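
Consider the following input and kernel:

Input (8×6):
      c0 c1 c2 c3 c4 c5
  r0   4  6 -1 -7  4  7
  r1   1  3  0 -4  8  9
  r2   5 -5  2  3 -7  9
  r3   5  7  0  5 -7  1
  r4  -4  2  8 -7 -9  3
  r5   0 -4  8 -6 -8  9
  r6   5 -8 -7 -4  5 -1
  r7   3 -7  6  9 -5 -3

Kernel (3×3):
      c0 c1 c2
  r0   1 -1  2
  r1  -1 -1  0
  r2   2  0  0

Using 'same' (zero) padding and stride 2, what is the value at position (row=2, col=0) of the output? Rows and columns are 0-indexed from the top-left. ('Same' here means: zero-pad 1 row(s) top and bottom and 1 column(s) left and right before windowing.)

The receptive field on the zero-padded input at this output position is [0 5 7 / 0 -4 2 / 0 0 -4]. Elementwise product with the kernel and sum: 0·1 + 5·-1 + 7·2 + 0·-1 + -4·-1 + 0·2.

13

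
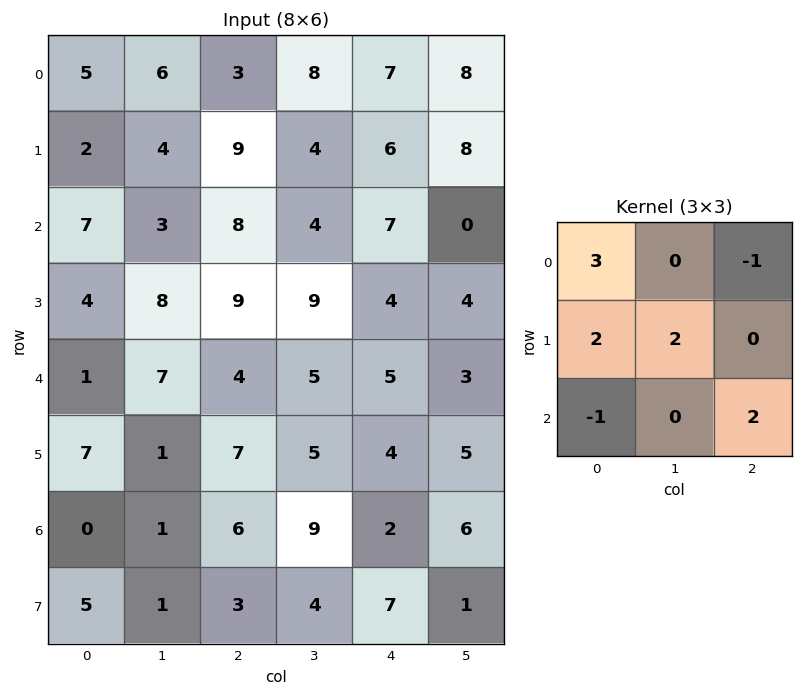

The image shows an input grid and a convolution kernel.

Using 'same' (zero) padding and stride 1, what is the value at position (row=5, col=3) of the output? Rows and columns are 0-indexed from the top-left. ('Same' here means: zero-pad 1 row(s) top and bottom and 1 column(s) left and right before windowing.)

The receptive field on the zero-padded input at this output position is [4 5 5 / 7 5 4 / 6 9 2]. Elementwise product with the kernel and sum: 4·3 + 5·-1 + 7·2 + 5·2 + 6·-1 + 2·2.

29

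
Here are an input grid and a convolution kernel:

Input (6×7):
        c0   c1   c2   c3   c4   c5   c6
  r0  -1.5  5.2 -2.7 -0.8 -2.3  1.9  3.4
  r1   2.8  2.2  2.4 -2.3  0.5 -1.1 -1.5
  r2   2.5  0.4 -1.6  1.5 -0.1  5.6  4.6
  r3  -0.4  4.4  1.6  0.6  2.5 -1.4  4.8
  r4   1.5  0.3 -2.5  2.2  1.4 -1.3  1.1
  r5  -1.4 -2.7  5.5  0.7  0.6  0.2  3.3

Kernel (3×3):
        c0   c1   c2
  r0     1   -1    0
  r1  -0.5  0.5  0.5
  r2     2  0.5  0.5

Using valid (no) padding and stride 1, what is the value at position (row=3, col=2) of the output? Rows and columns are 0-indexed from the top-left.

The receptive field on the input at this output position is [1.6 0.6 2.5 / -2.5 2.2 1.4 / 5.5 0.7 0.6]. Elementwise product with the kernel and sum: 1.6·1 + 0.6·-1 + -2.5·-0.5 + 2.2·0.5 + 1.4·0.5 + 5.5·2 + 0.7·0.5 + 0.6·0.5.

15.7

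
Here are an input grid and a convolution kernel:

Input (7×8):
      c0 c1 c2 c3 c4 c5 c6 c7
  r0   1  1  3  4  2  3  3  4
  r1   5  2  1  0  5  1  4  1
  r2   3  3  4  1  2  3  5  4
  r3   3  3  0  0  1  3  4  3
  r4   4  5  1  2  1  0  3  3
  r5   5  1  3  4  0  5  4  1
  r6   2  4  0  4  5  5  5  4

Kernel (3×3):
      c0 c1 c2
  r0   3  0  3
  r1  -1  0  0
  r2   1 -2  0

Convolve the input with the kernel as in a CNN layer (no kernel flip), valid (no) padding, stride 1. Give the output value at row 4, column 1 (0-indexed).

The receptive field on the input at this output position is [5 1 2 / 1 3 4 / 4 0 4]. Elementwise product with the kernel and sum: 5·3 + 2·3 + 1·-1 + 4·1 + 0·-2.

24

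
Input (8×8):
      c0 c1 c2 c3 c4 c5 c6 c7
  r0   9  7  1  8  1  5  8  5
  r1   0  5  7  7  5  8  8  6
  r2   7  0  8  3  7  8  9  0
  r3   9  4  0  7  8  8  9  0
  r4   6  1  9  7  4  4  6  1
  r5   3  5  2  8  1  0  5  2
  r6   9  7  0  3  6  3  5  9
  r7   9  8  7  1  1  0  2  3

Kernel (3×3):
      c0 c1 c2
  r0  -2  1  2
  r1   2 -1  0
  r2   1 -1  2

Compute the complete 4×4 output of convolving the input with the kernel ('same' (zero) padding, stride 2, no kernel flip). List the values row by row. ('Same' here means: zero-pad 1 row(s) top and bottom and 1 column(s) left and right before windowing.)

1 25 33 14
2 21 21 10
18 18 27 -6
11 25 -15 14

Output[0,0]: The receptive field on the zero-padded input at this output position is [0 0 0 / 0 9 7 / 0 0 5]. Elementwise product with the kernel and sum: 0·-2 + 0·1 + 0·2 + 0·2 + 9·-1 + 0·1 + 0·-1 + 5·2.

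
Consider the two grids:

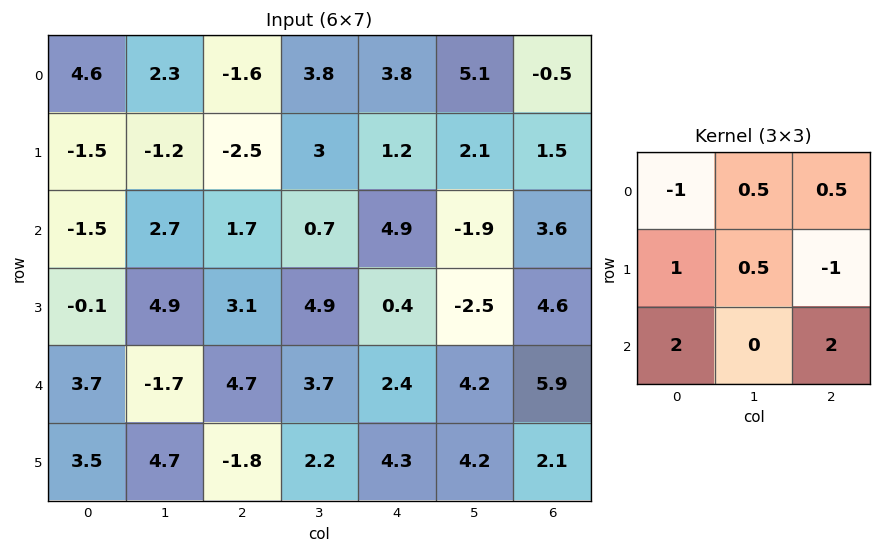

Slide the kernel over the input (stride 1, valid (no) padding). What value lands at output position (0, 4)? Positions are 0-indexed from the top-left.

The receptive field on the input at this output position is [3.8 5.1 -0.5 / 1.2 2.1 1.5 / 4.9 -1.9 3.6]. Elementwise product with the kernel and sum: 3.8·-1 + 5.1·0.5 + -0.5·0.5 + 1.2·1 + 2.1·0.5 + 1.5·-1 + 4.9·2 + 3.6·2.

16.25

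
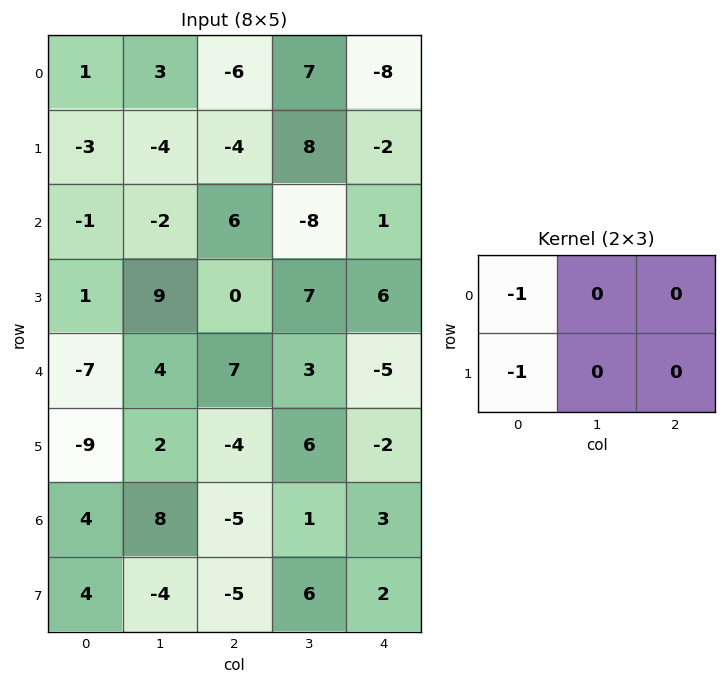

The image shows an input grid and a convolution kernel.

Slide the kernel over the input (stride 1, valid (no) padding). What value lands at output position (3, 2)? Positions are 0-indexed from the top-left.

The receptive field on the input at this output position is [0 7 6 / 7 3 -5]. Elementwise product with the kernel and sum: 0·-1 + 7·-1.

-7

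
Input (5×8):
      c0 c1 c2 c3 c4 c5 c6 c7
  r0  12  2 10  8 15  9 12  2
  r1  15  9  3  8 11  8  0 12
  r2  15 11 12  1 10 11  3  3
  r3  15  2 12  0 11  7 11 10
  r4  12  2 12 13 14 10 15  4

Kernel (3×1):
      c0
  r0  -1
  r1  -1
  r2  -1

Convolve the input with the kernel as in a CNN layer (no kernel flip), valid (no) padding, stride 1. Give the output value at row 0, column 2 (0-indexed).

-25

The receptive field on the input at this output position is [10 / 3 / 12]. Elementwise product with the kernel and sum: 10·-1 + 3·-1 + 12·-1.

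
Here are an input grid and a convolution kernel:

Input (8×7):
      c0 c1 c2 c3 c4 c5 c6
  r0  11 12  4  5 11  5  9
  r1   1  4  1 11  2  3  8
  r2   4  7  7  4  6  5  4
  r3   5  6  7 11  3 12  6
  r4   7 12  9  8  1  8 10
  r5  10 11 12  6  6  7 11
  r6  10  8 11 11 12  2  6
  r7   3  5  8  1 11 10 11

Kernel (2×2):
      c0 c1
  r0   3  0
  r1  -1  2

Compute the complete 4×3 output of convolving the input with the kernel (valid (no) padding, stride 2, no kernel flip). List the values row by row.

Output[0,0]: The receptive field on the input at this output position is [11 12 / 1 4]. Elementwise product with the kernel and sum: 11·3 + 1·-1 + 4·2.
Output[0,1]: The receptive field on the input at this output position is [4 5 / 1 11]. Elementwise product with the kernel and sum: 4·3 + 1·-1 + 11·2.

40 33 37
19 36 39
33 27 11
37 27 45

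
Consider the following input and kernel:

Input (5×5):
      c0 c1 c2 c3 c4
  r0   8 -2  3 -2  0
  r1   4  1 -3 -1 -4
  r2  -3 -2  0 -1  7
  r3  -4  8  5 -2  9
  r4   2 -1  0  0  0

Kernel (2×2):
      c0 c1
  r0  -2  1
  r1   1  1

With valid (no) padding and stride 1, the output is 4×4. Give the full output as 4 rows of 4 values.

Output[0,0]: The receptive field on the input at this output position is [8 -2 / 4 1]. Elementwise product with the kernel and sum: 8·-2 + -2·1 + 4·1 + 1·1.

-13 5 -12 -1
-12 -7 4 4
8 17 2 16
17 -12 -12 13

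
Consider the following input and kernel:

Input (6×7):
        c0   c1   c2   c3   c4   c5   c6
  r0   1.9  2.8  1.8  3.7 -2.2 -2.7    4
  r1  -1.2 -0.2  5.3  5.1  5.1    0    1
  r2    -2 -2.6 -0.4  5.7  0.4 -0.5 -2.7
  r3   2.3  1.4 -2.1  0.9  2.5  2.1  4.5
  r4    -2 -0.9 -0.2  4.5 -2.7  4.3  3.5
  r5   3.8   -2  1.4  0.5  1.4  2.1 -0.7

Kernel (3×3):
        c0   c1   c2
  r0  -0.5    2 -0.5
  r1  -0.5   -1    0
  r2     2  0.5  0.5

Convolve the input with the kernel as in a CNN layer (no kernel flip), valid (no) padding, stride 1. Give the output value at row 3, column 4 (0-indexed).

1.25

The receptive field on the input at this output position is [2.5 2.1 4.5 / -2.7 4.3 3.5 / 1.4 2.1 -0.7]. Elementwise product with the kernel and sum: 2.5·-0.5 + 2.1·2 + 4.5·-0.5 + -2.7·-0.5 + 4.3·-1 + 1.4·2 + 2.1·0.5 + -0.7·0.5.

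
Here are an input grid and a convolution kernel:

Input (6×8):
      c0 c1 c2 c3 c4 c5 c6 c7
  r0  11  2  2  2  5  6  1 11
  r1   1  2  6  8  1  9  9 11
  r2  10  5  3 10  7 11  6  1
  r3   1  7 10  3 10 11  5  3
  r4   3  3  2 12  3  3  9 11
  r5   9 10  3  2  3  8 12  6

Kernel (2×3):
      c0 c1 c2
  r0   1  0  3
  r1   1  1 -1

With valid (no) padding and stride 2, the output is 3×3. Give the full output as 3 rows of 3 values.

14 30 9
17 27 41
25 13 29

Output[0,0]: The receptive field on the input at this output position is [11 2 2 / 1 2 6]. Elementwise product with the kernel and sum: 11·1 + 2·3 + 1·1 + 2·1 + 6·-1.
Output[0,1]: The receptive field on the input at this output position is [2 2 5 / 6 8 1]. Elementwise product with the kernel and sum: 2·1 + 5·3 + 6·1 + 8·1 + 1·-1.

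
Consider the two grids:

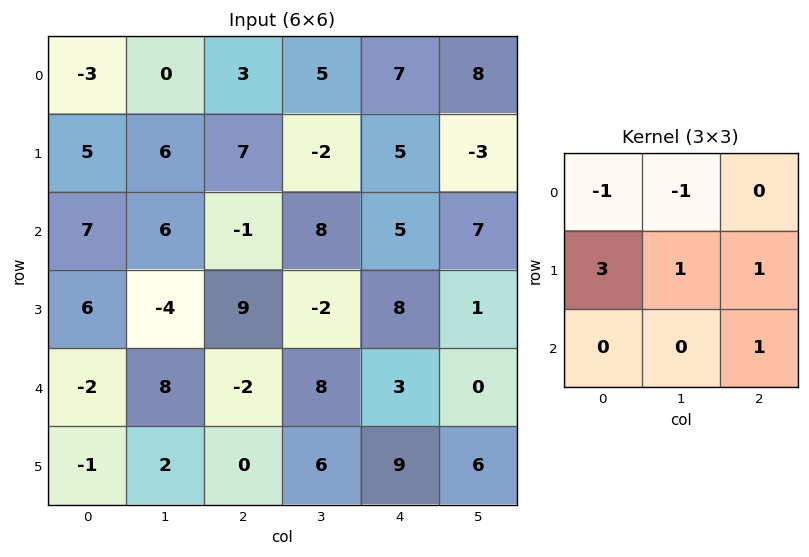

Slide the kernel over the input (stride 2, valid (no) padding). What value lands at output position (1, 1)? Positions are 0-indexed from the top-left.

29

The receptive field on the input at this output position is [-1 8 5 / 9 -2 8 / -2 8 3]. Elementwise product with the kernel and sum: -1·-1 + 8·-1 + 9·3 + -2·1 + 8·1 + 3·1.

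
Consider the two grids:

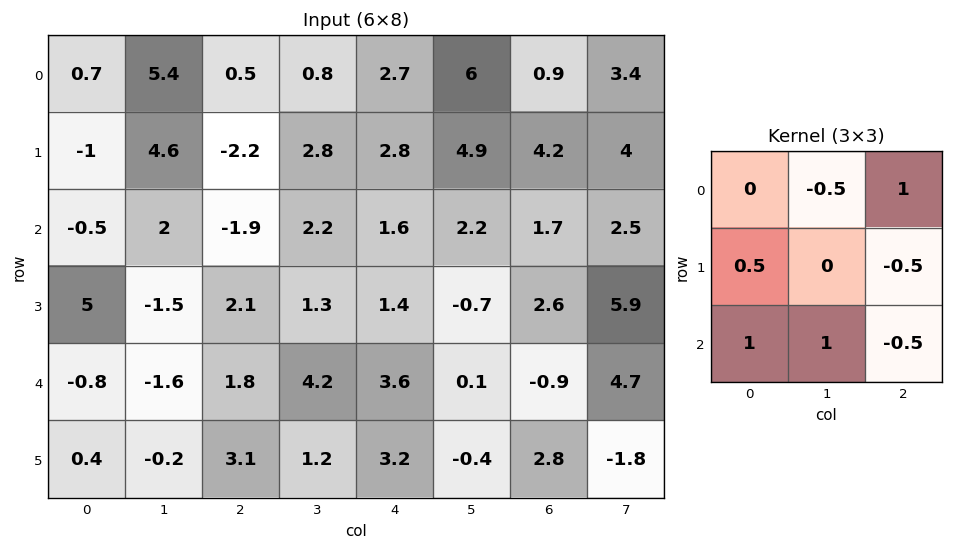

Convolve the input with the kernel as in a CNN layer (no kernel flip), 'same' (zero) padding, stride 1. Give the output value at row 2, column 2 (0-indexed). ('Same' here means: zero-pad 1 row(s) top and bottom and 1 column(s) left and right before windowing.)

3.75

The receptive field on the zero-padded input at this output position is [4.6 -2.2 2.8 / 2 -1.9 2.2 / -1.5 2.1 1.3]. Elementwise product with the kernel and sum: -2.2·-0.5 + 2.8·1 + 2·0.5 + 2.2·-0.5 + -1.5·1 + 2.1·1 + 1.3·-0.5.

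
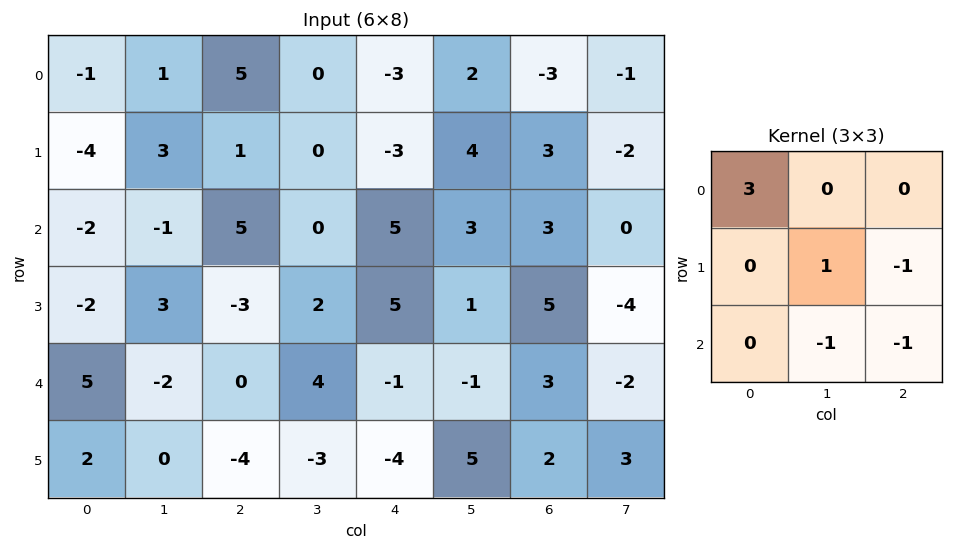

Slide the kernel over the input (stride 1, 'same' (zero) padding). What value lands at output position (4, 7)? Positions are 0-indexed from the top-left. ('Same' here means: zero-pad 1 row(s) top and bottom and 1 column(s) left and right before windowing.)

The receptive field on the zero-padded input at this output position is [5 -4 0 / 3 -2 0 / 2 3 0]. Elementwise product with the kernel and sum: 5·3 + -2·1 + 0·-1 + 3·-1 + 0·-1.

10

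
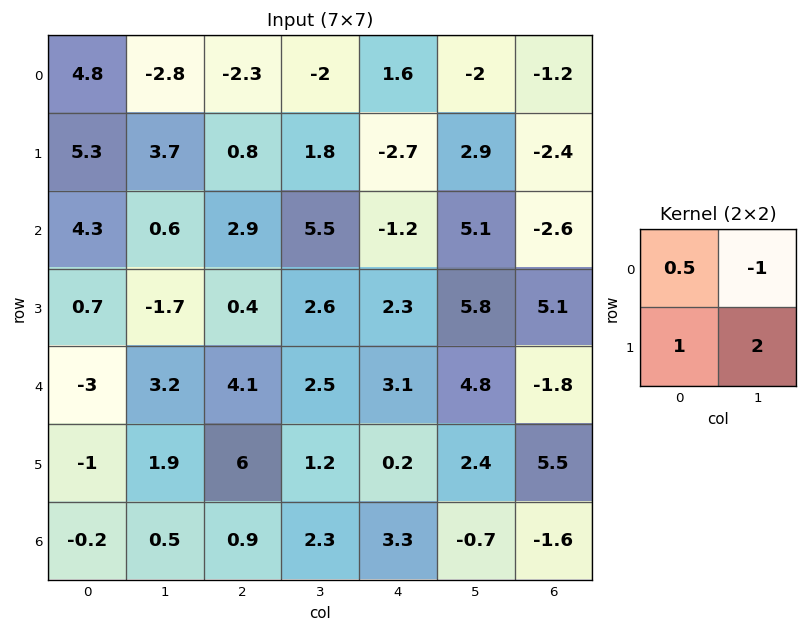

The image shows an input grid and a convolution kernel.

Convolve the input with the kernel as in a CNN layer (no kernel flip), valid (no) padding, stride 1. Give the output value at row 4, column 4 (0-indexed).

The receptive field on the input at this output position is [3.1 4.8 / 0.2 2.4]. Elementwise product with the kernel and sum: 3.1·0.5 + 4.8·-1 + 0.2·1 + 2.4·2.

1.75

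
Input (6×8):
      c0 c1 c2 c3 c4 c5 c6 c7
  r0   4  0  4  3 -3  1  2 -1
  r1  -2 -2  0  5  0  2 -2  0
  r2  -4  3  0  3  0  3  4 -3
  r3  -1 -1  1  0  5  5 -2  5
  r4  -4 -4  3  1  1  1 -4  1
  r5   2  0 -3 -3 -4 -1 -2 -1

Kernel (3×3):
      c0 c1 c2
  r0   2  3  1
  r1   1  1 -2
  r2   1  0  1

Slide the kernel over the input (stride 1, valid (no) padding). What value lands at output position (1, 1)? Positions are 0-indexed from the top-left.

-3

The receptive field on the input at this output position is [-2 0 5 / 3 0 3 / -1 1 0]. Elementwise product with the kernel and sum: -2·2 + 0·3 + 5·1 + 3·1 + 0·1 + 3·-2 + -1·1 + 0·1.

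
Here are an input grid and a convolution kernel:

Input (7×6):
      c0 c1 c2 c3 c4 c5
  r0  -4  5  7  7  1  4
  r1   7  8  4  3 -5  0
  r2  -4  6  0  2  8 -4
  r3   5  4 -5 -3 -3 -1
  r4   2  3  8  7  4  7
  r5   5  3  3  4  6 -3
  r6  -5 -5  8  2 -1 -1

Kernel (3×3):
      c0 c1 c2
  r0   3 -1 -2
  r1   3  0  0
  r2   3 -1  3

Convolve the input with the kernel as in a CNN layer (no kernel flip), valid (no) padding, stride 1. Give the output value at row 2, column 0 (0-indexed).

The receptive field on the input at this output position is [-4 6 0 / 5 4 -5 / 2 3 8]. Elementwise product with the kernel and sum: -4·3 + 6·-1 + 0·-2 + 5·3 + 2·3 + 3·-1 + 8·3.

24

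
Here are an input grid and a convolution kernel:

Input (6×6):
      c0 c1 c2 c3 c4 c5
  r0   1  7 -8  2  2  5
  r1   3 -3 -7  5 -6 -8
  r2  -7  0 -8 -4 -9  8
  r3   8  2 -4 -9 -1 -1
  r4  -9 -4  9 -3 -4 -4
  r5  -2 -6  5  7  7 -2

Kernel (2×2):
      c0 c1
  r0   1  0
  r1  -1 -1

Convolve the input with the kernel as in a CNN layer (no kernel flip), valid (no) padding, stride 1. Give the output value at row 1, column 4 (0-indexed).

-5

The receptive field on the input at this output position is [-6 -8 / -9 8]. Elementwise product with the kernel and sum: -6·1 + -9·-1 + 8·-1.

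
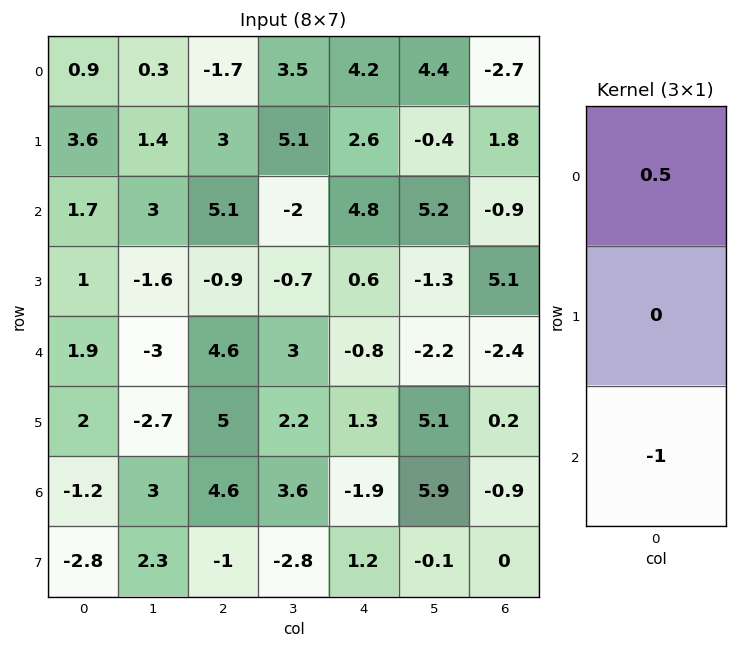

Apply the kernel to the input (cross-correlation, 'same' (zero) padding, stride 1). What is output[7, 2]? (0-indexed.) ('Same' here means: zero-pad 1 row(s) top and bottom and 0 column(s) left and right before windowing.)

The receptive field on the zero-padded input at this output position is [4.6 / -1 / 0]. Elementwise product with the kernel and sum: 4.6·0.5 + 0·-1.

2.3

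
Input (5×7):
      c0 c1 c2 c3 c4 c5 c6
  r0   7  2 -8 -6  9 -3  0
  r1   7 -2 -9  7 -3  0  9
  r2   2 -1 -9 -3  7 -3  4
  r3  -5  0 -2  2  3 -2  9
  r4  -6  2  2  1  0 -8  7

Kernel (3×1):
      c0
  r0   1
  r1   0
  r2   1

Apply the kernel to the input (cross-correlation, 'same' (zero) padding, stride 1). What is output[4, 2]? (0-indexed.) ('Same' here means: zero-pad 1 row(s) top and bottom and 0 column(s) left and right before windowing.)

The receptive field on the zero-padded input at this output position is [-2 / 2 / 0]. Elementwise product with the kernel and sum: -2·1 + 0·1.

-2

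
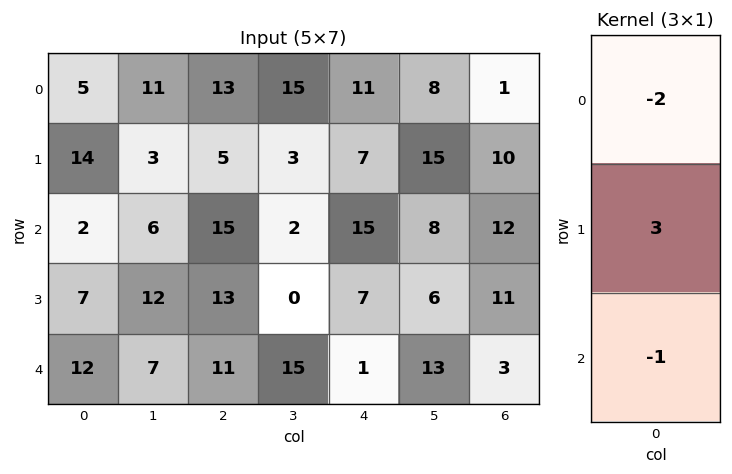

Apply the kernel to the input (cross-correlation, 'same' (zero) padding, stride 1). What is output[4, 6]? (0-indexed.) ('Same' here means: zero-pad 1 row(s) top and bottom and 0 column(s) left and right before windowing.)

-13

The receptive field on the zero-padded input at this output position is [11 / 3 / 0]. Elementwise product with the kernel and sum: 11·-2 + 3·3 + 0·-1.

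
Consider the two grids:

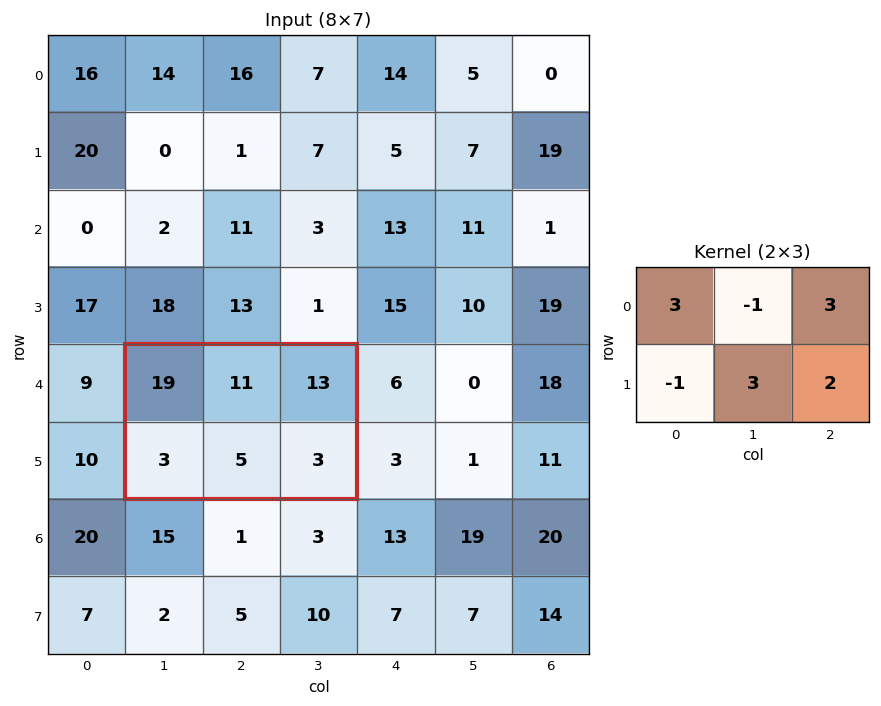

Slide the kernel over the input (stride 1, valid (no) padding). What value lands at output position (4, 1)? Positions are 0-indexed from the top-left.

103

The receptive field on the input at this output position is [19 11 13 / 3 5 3]. Elementwise product with the kernel and sum: 19·3 + 11·-1 + 13·3 + 3·-1 + 5·3 + 3·2.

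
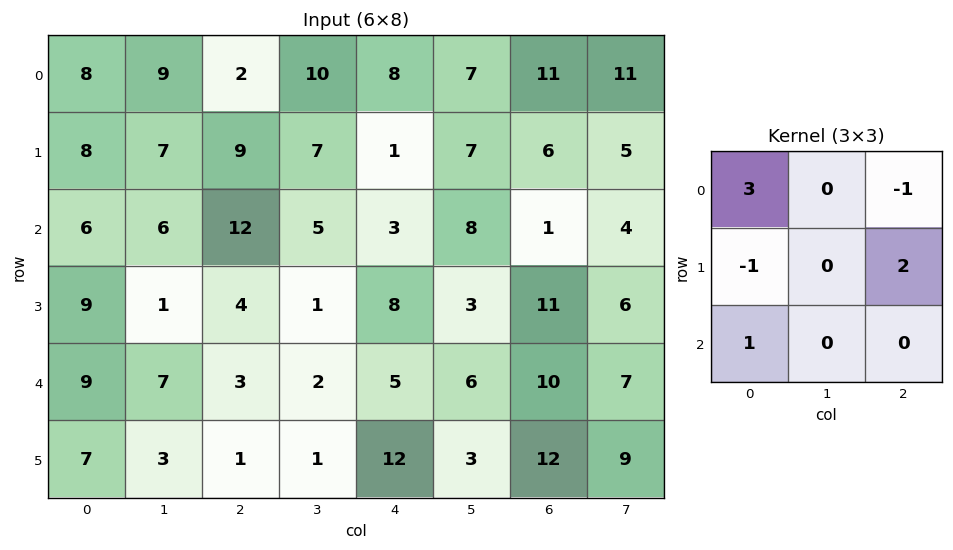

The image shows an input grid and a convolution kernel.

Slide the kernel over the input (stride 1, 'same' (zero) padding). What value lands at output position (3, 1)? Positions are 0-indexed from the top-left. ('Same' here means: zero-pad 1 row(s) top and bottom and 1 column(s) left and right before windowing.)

The receptive field on the zero-padded input at this output position is [6 6 12 / 9 1 4 / 9 7 3]. Elementwise product with the kernel and sum: 6·3 + 12·-1 + 9·-1 + 4·2 + 9·1.

14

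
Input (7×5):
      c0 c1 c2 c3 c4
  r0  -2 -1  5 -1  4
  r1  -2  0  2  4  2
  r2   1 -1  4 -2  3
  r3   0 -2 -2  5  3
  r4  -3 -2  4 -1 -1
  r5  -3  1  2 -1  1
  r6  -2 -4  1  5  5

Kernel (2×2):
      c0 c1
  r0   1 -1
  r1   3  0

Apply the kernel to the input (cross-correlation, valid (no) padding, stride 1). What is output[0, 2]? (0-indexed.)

12

The receptive field on the input at this output position is [5 -1 / 2 4]. Elementwise product with the kernel and sum: 5·1 + -1·-1 + 2·3.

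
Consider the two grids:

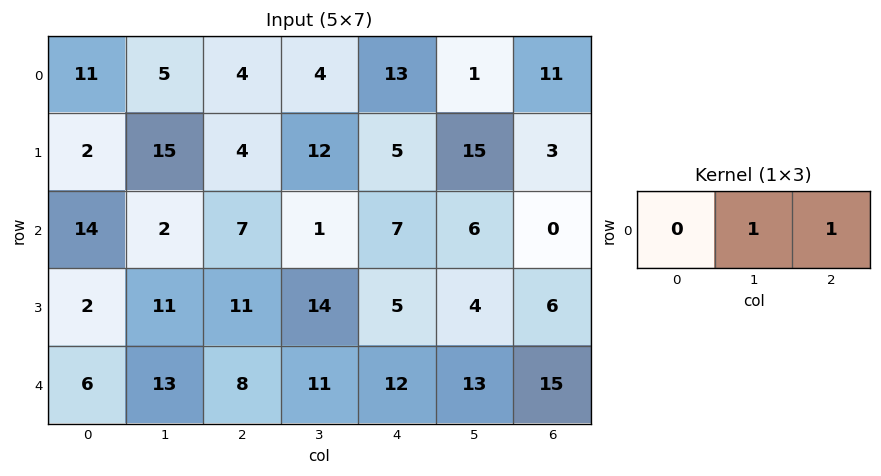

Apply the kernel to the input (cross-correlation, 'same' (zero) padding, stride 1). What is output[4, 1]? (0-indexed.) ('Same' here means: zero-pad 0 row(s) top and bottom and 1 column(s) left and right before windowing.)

21

The receptive field on the zero-padded input at this output position is [6 13 8]. Elementwise product with the kernel and sum: 13·1 + 8·1.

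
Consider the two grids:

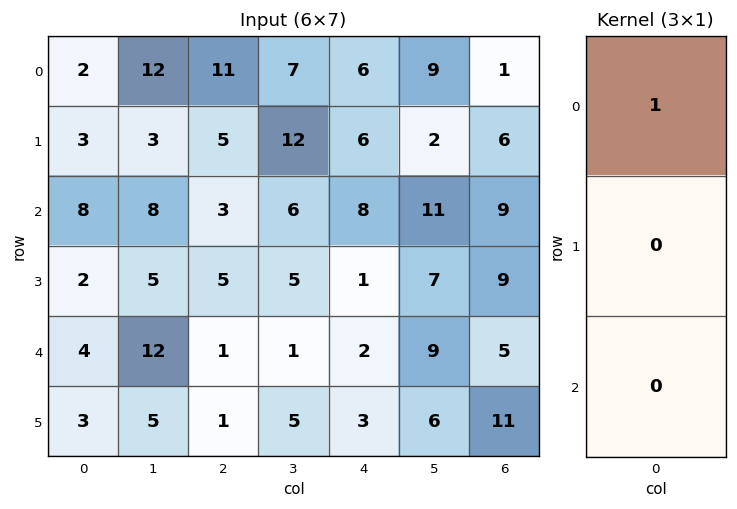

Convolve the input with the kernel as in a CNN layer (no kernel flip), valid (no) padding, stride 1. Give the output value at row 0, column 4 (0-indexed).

6

The receptive field on the input at this output position is [6 / 6 / 8]. Elementwise product with the kernel and sum: 6·1.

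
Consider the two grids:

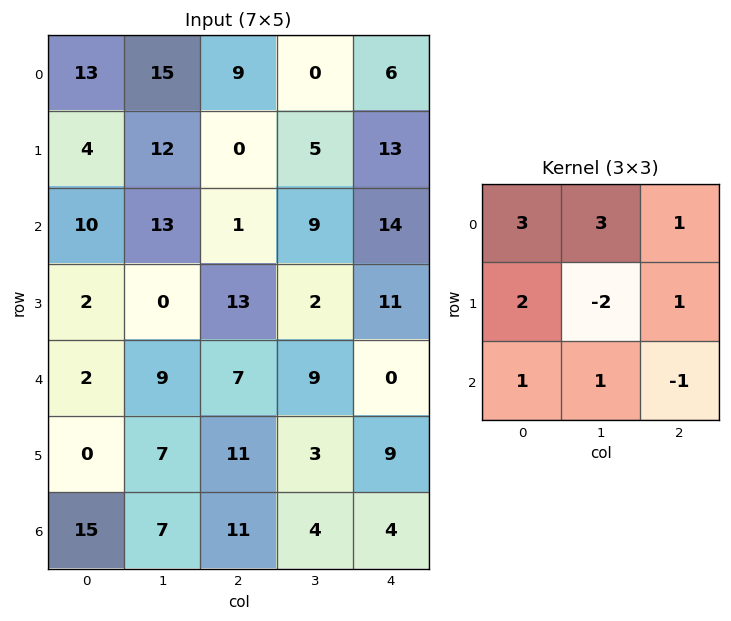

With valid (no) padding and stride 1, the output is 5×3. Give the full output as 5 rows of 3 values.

Output[0,0]: The receptive field on the input at this output position is [13 15 9 / 4 12 0 / 10 13 1]. Elementwise product with the kernel and sum: 13·3 + 15·3 + 9·1 + 4·2 + 12·-2 + 0·1 + 10·1 + 13·1 + 1·-1.

99 106 32
32 85 30
91 34 93
8 69 57
48 66 84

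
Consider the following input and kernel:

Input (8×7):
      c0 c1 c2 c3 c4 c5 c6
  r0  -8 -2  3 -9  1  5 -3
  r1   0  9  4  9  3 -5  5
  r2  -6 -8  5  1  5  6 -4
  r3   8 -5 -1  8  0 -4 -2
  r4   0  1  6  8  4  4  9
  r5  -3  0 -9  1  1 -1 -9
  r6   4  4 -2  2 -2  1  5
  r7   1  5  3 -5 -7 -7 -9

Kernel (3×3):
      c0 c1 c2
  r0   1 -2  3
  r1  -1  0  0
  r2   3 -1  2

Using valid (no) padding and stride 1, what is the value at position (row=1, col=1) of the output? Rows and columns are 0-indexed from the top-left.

The receptive field on the input at this output position is [9 4 9 / -8 5 1 / -5 -1 8]. Elementwise product with the kernel and sum: 9·1 + 4·-2 + 9·3 + -8·-1 + -5·3 + -1·-1 + 8·2.

38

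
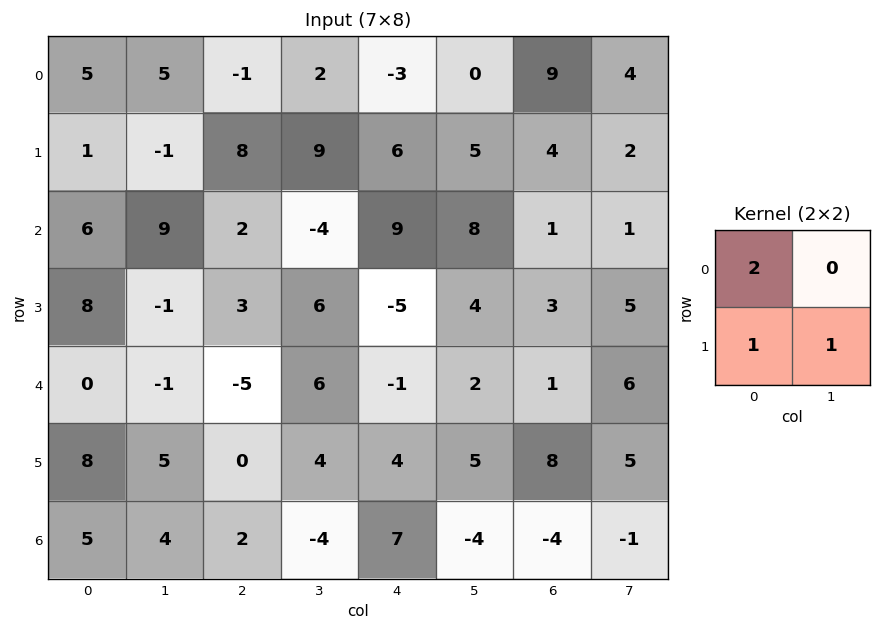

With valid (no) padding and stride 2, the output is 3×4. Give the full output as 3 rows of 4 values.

Output[0,0]: The receptive field on the input at this output position is [5 5 / 1 -1]. Elementwise product with the kernel and sum: 5·2 + 1·1 + -1·1.

10 15 5 24
19 13 17 10
13 -6 7 15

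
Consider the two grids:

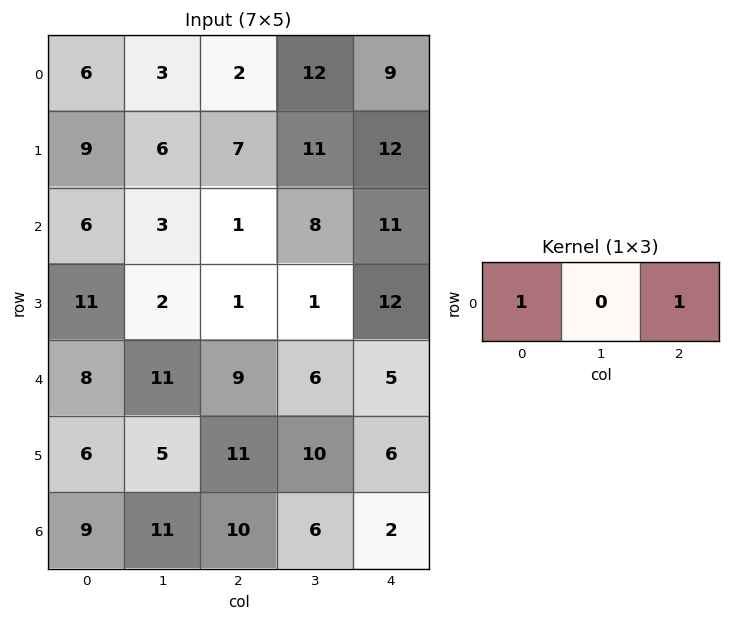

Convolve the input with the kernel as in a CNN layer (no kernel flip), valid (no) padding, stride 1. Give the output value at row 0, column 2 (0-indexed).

The receptive field on the input at this output position is [2 12 9]. Elementwise product with the kernel and sum: 2·1 + 9·1.

11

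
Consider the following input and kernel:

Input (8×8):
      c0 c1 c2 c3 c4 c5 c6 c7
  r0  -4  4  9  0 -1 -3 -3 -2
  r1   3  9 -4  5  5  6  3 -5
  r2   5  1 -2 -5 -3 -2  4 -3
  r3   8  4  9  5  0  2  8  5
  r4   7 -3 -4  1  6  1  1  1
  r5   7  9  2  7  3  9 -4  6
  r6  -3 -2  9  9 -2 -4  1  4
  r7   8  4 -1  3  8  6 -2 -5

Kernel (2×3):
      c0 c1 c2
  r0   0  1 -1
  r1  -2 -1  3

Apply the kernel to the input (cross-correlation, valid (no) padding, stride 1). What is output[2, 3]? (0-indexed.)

-5

The receptive field on the input at this output position is [-5 -3 -2 / 5 0 2]. Elementwise product with the kernel and sum: -3·1 + -2·-1 + 5·-2 + 0·-1 + 2·3.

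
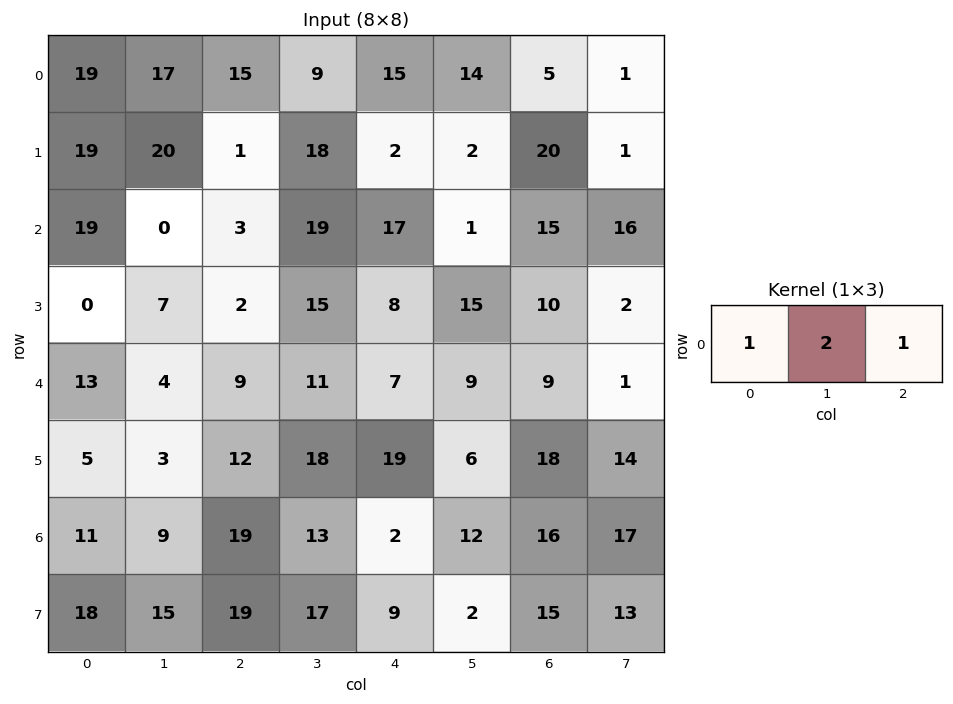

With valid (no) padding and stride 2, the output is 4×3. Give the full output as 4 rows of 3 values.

Output[0,0]: The receptive field on the input at this output position is [19 17 15]. Elementwise product with the kernel and sum: 19·1 + 17·2 + 15·1.
Output[0,1]: The receptive field on the input at this output position is [15 9 15]. Elementwise product with the kernel and sum: 15·1 + 9·2 + 15·1.

68 48 48
22 58 34
30 38 34
48 47 42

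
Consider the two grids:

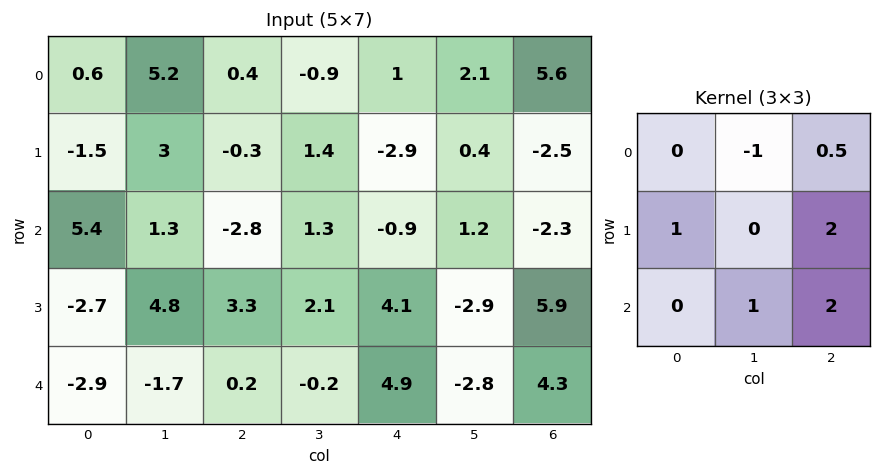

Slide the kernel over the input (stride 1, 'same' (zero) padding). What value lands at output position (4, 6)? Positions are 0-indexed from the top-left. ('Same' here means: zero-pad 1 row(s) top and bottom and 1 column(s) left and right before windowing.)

The receptive field on the zero-padded input at this output position is [-2.9 5.9 0 / -2.8 4.3 0 / 0 0 0]. Elementwise product with the kernel and sum: 5.9·-1 + 0·0.5 + -2.8·1 + 0·2 + 0·1 + 0·2.

-8.7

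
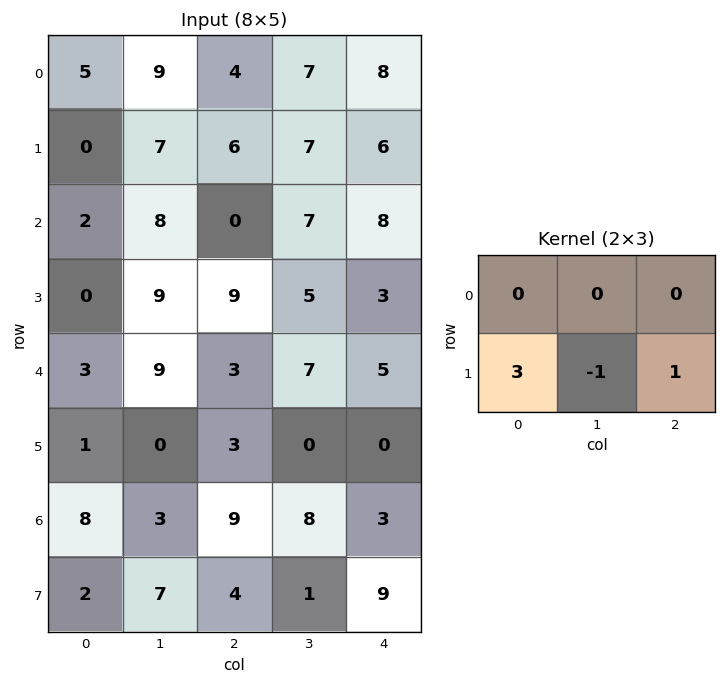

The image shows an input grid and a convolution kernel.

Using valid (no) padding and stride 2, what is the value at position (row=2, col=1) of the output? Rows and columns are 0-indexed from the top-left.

The receptive field on the input at this output position is [3 7 5 / 3 0 0]. Elementwise product with the kernel and sum: 3·3 + 0·-1 + 0·1.

9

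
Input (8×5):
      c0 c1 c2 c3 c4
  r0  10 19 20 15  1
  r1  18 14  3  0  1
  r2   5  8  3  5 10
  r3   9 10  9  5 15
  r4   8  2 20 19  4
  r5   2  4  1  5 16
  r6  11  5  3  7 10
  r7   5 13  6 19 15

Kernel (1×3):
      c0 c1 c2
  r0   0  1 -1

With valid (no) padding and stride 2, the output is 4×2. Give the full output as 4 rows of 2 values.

Output[0,0]: The receptive field on the input at this output position is [10 19 20]. Elementwise product with the kernel and sum: 19·1 + 20·-1.

-1 14
5 -5
-18 15
2 -3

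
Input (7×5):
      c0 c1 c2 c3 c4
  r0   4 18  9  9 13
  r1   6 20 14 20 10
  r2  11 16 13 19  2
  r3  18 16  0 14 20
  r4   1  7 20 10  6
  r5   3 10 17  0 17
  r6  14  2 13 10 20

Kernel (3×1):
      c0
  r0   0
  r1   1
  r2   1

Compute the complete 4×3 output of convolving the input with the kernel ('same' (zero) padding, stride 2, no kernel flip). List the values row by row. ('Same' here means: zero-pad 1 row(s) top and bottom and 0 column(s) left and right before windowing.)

10 23 23
29 13 22
4 37 23
14 13 20

Output[0,0]: The receptive field on the zero-padded input at this output position is [0 / 4 / 6]. Elementwise product with the kernel and sum: 4·1 + 6·1.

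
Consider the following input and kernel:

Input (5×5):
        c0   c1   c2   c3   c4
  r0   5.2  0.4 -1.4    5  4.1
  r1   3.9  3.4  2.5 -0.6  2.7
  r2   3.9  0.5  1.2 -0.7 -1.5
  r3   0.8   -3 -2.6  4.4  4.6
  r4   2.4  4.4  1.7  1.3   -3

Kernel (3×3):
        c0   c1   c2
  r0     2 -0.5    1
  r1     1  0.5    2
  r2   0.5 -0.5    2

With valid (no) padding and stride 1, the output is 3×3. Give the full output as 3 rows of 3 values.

23.5 8.2 4.35
11.85 13.25 11.55
5.25 8.15 4.25

Output[0,0]: The receptive field on the input at this output position is [5.2 0.4 -1.4 / 3.9 3.4 2.5 / 3.9 0.5 1.2]. Elementwise product with the kernel and sum: 5.2·2 + 0.4·-0.5 + -1.4·1 + 3.9·1 + 3.4·0.5 + 2.5·2 + 3.9·0.5 + 0.5·-0.5 + 1.2·2.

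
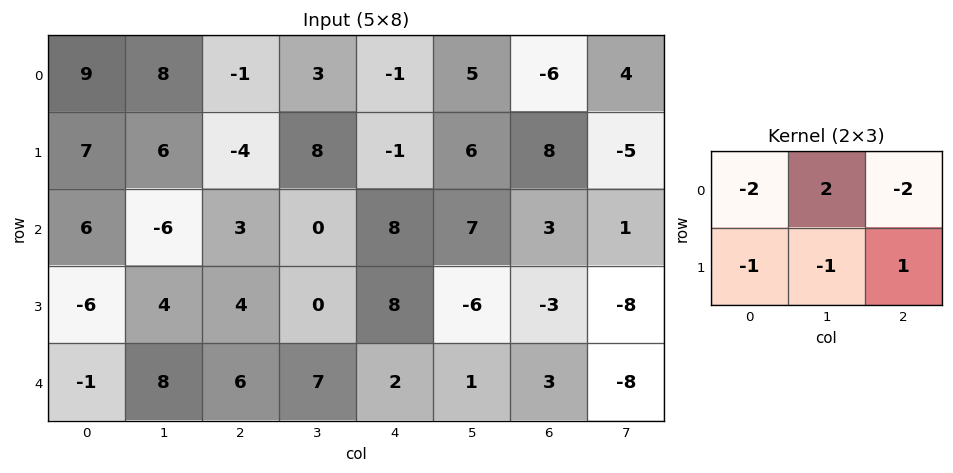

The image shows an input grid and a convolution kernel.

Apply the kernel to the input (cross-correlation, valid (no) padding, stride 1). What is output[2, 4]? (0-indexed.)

The receptive field on the input at this output position is [8 7 3 / 8 -6 -3]. Elementwise product with the kernel and sum: 8·-2 + 7·2 + 3·-2 + 8·-1 + -6·-1 + -3·1.

-13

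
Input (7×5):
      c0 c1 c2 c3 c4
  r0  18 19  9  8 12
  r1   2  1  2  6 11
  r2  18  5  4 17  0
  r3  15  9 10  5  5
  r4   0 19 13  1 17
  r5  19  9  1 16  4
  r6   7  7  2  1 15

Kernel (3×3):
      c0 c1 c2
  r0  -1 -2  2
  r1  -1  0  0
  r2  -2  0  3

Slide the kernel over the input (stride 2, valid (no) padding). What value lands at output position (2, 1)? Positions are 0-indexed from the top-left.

The receptive field on the input at this output position is [13 1 17 / 1 16 4 / 2 1 15]. Elementwise product with the kernel and sum: 13·-1 + 1·-2 + 17·2 + 1·-1 + 2·-2 + 15·3.

59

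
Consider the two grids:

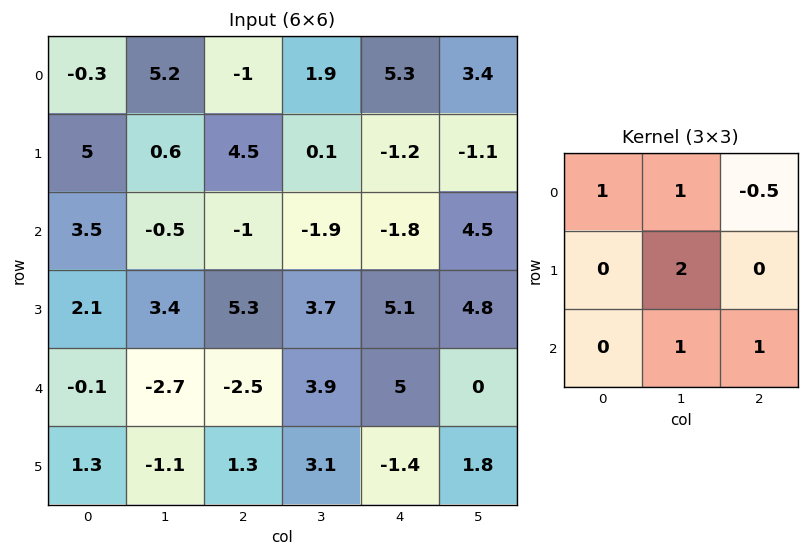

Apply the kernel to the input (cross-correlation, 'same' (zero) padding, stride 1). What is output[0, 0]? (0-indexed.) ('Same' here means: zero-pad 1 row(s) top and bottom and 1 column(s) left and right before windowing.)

The receptive field on the zero-padded input at this output position is [0 0 0 / 0 -0.3 5.2 / 0 5 0.6]. Elementwise product with the kernel and sum: 0·1 + 0·1 + 0·-0.5 + -0.3·2 + 5·1 + 0.6·1.

5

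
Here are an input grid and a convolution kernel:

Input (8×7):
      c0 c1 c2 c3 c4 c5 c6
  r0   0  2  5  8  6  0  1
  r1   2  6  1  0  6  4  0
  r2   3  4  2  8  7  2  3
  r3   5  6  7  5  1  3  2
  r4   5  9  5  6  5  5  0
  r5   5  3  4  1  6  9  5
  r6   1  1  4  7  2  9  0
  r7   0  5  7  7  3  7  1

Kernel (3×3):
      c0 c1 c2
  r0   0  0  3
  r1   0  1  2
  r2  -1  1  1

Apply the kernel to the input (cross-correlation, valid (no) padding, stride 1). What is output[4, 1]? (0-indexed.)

34

The receptive field on the input at this output position is [9 5 6 / 3 4 1 / 1 4 7]. Elementwise product with the kernel and sum: 6·3 + 4·1 + 1·2 + 1·-1 + 4·1 + 7·1.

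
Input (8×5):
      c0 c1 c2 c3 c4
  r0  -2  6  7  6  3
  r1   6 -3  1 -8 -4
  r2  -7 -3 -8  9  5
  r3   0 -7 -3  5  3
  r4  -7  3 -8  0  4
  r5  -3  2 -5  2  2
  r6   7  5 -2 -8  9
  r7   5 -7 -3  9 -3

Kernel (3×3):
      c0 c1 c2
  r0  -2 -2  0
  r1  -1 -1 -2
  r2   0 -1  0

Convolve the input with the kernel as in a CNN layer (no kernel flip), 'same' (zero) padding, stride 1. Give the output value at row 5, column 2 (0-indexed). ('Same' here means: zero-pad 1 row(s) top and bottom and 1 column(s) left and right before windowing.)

11

The receptive field on the zero-padded input at this output position is [3 -8 0 / 2 -5 2 / 5 -2 -8]. Elementwise product with the kernel and sum: 3·-2 + -8·-2 + 2·-1 + -5·-1 + 2·-2 + -2·-1.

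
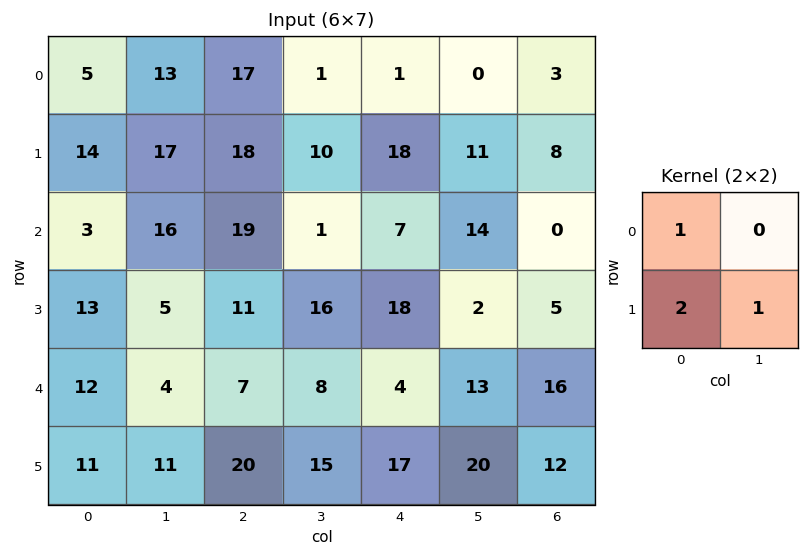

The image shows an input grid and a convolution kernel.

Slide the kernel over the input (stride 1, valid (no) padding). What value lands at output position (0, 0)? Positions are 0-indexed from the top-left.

50

The receptive field on the input at this output position is [5 13 / 14 17]. Elementwise product with the kernel and sum: 5·1 + 14·2 + 17·1.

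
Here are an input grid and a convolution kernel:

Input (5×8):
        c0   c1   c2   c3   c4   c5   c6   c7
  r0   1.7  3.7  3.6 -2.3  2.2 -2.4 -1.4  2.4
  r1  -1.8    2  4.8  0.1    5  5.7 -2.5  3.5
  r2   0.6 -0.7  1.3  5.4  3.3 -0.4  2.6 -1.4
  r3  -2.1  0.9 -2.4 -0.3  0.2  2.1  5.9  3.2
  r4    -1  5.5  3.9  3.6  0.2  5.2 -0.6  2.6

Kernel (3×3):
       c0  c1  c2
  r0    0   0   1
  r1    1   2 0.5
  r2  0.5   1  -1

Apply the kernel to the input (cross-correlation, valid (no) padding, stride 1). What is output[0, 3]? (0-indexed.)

16.95

The receptive field on the input at this output position is [-2.3 2.2 -2.4 / 0.1 5 5.7 / 5.4 3.3 -0.4]. Elementwise product with the kernel and sum: -2.4·1 + 0.1·1 + 5·2 + 5.7·0.5 + 5.4·0.5 + 3.3·1 + -0.4·-1.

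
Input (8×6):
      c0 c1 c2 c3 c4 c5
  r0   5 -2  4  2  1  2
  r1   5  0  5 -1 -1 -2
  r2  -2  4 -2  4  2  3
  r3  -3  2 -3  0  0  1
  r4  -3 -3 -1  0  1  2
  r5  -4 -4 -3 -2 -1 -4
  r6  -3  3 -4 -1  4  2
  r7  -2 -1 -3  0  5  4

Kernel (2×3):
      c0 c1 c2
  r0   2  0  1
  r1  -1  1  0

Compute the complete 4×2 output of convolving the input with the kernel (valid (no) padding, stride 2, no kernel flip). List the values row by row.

Output[0,0]: The receptive field on the input at this output position is [5 -2 4 / 5 0 5]. Elementwise product with the kernel and sum: 5·2 + 4·1 + 5·-1 + 0·1.
Output[0,1]: The receptive field on the input at this output position is [4 2 1 / 5 -1 -1]. Elementwise product with the kernel and sum: 4·2 + 1·1 + 5·-1 + -1·1.

9 3
-1 1
-7 0
-9 -1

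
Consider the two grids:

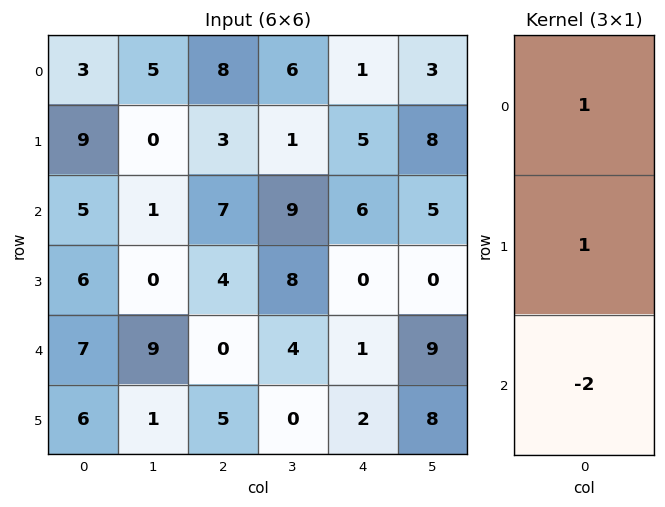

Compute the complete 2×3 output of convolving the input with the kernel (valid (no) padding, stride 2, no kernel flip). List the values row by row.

Output[0,0]: The receptive field on the input at this output position is [3 / 9 / 5]. Elementwise product with the kernel and sum: 3·1 + 9·1 + 5·-2.
Output[0,1]: The receptive field on the input at this output position is [8 / 3 / 7]. Elementwise product with the kernel and sum: 8·1 + 3·1 + 7·-2.

2 -3 -6
-3 11 4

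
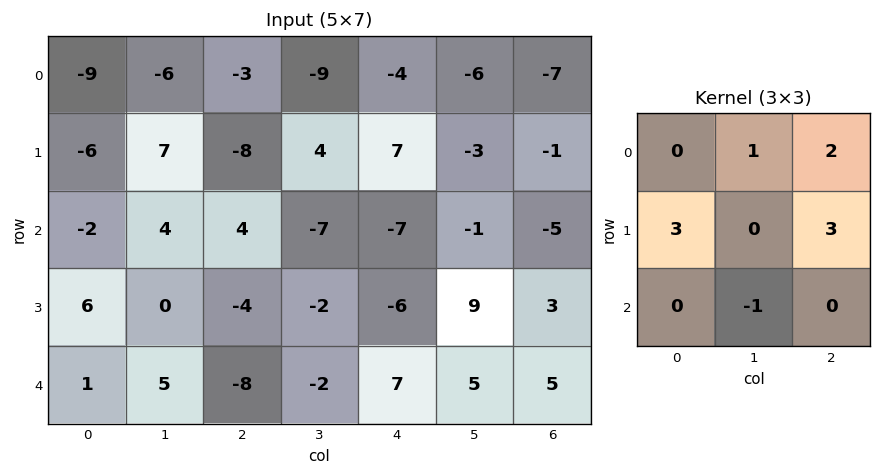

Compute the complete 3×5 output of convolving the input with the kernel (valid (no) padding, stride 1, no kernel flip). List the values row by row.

-58 8 -13 -6 -1
-3 -5 11 -17 -50
13 -8 -49 5 -25

Output[0,0]: The receptive field on the input at this output position is [-9 -6 -3 / -6 7 -8 / -2 4 4]. Elementwise product with the kernel and sum: -6·1 + -3·2 + -6·3 + -8·3 + 4·-1.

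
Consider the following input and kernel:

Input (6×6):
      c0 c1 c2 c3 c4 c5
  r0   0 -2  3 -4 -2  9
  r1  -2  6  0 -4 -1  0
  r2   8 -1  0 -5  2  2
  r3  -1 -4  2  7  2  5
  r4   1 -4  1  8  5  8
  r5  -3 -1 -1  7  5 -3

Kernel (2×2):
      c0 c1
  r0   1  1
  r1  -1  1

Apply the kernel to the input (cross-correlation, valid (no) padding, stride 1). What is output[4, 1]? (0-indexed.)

The receptive field on the input at this output position is [-4 1 / -1 -1]. Elementwise product with the kernel and sum: -4·1 + 1·1 + -1·-1 + -1·1.

-3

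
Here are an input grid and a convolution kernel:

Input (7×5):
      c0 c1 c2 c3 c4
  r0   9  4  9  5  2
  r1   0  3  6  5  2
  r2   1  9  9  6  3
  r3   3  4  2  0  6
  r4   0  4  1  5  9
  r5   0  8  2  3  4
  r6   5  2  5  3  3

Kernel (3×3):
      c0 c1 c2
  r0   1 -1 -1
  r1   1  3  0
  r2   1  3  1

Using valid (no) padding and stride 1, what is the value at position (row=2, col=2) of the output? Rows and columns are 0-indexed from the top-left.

The receptive field on the input at this output position is [9 6 3 / 2 0 6 / 1 5 9]. Elementwise product with the kernel and sum: 9·1 + 6·-1 + 3·-1 + 2·1 + 0·3 + 1·1 + 5·3 + 9·1.

27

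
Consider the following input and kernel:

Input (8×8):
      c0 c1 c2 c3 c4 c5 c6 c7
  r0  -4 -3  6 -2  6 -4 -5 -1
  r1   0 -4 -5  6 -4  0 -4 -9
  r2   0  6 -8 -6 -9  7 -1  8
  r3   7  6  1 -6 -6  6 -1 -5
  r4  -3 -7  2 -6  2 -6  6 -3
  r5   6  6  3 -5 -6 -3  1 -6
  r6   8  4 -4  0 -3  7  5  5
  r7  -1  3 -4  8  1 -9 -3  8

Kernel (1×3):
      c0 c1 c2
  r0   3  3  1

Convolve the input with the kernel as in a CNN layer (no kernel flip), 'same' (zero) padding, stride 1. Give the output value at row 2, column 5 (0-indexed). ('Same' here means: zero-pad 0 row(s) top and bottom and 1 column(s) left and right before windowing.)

The receptive field on the zero-padded input at this output position is [-9 7 -1]. Elementwise product with the kernel and sum: -9·3 + 7·3 + -1·1.

-7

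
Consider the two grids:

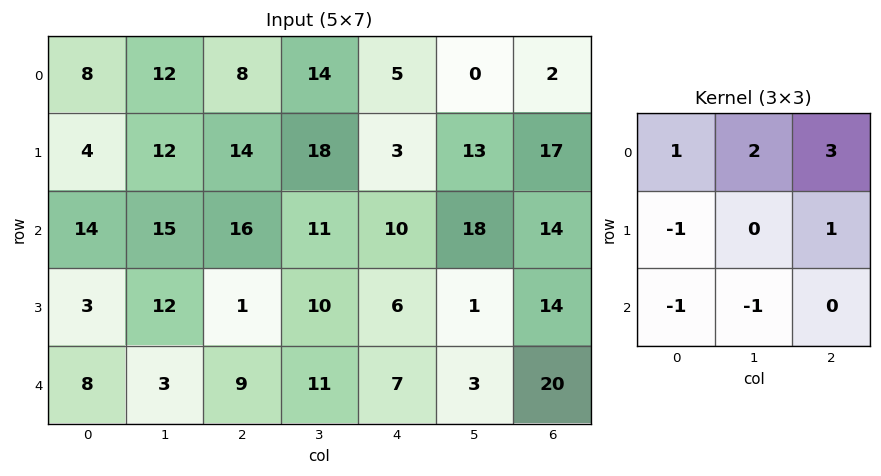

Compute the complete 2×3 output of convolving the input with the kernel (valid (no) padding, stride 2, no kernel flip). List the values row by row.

37 13 -3
79 53 86

Output[0,0]: The receptive field on the input at this output position is [8 12 8 / 4 12 14 / 14 15 16]. Elementwise product with the kernel and sum: 8·1 + 12·2 + 8·3 + 4·-1 + 14·1 + 14·-1 + 15·-1.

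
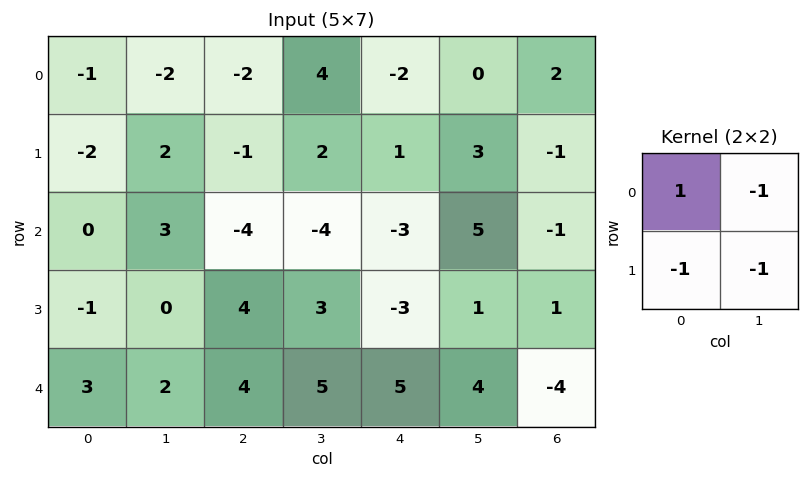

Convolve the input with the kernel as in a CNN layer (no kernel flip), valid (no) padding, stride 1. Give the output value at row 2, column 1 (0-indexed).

3

The receptive field on the input at this output position is [3 -4 / 0 4]. Elementwise product with the kernel and sum: 3·1 + -4·-1 + 0·-1 + 4·-1.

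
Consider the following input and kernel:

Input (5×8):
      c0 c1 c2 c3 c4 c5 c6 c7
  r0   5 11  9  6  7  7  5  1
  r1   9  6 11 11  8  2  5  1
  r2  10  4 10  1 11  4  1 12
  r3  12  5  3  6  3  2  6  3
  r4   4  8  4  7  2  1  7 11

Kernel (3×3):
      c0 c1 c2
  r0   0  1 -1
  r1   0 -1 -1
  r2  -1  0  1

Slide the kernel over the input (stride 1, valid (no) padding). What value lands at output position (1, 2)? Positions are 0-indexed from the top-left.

The receptive field on the input at this output position is [11 11 8 / 10 1 11 / 3 6 3]. Elementwise product with the kernel and sum: 11·1 + 8·-1 + 1·-1 + 11·-1 + 3·-1 + 3·1.

-9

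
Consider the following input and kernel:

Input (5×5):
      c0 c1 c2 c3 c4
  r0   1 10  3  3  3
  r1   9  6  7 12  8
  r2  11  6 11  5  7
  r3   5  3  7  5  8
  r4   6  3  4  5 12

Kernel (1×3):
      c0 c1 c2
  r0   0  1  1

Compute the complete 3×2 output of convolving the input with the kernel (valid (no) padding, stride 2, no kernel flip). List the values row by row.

13 6
17 12
7 17

Output[0,0]: The receptive field on the input at this output position is [1 10 3]. Elementwise product with the kernel and sum: 10·1 + 3·1.
Output[0,1]: The receptive field on the input at this output position is [3 3 3]. Elementwise product with the kernel and sum: 3·1 + 3·1.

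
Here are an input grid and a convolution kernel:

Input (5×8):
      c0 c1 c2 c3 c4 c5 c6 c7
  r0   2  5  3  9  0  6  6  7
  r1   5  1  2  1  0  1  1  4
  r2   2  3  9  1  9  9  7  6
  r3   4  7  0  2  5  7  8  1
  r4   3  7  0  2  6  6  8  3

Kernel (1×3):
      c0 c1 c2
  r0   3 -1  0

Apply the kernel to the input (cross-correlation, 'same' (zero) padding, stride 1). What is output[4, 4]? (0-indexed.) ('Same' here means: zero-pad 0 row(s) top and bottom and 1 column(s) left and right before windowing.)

The receptive field on the zero-padded input at this output position is [2 6 6]. Elementwise product with the kernel and sum: 2·3 + 6·-1.

0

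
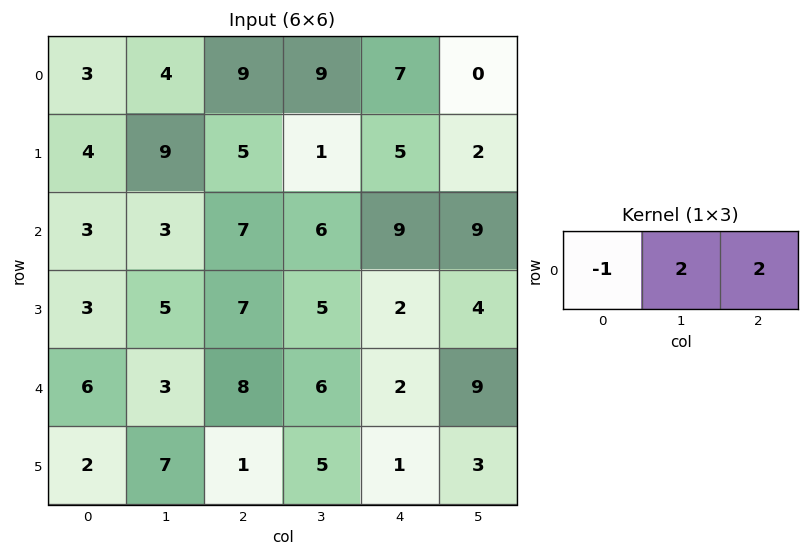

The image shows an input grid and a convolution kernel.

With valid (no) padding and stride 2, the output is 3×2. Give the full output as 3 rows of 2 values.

Output[0,0]: The receptive field on the input at this output position is [3 4 9]. Elementwise product with the kernel and sum: 3·-1 + 4·2 + 9·2.
Output[0,1]: The receptive field on the input at this output position is [9 9 7]. Elementwise product with the kernel and sum: 9·-1 + 9·2 + 7·2.

23 23
17 23
16 8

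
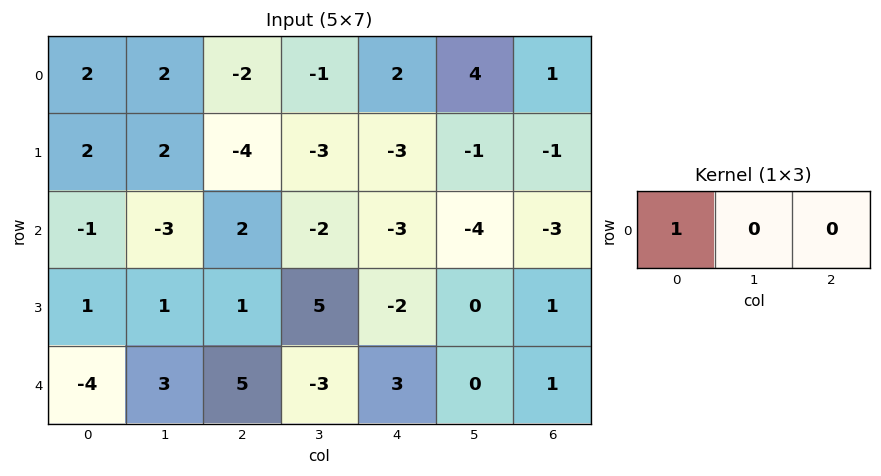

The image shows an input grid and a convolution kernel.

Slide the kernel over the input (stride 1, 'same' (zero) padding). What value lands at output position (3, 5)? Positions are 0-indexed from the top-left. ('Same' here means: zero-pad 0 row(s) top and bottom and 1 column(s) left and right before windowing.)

The receptive field on the zero-padded input at this output position is [-2 0 1]. Elementwise product with the kernel and sum: -2·1.

-2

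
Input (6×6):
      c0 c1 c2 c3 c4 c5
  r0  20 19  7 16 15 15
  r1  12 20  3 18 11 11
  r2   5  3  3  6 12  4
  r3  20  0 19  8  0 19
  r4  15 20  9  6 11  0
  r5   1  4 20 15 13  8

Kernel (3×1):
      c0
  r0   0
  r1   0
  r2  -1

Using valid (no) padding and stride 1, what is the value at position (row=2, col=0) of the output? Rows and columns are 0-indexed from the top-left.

The receptive field on the input at this output position is [5 / 20 / 15]. Elementwise product with the kernel and sum: 15·-1.

-15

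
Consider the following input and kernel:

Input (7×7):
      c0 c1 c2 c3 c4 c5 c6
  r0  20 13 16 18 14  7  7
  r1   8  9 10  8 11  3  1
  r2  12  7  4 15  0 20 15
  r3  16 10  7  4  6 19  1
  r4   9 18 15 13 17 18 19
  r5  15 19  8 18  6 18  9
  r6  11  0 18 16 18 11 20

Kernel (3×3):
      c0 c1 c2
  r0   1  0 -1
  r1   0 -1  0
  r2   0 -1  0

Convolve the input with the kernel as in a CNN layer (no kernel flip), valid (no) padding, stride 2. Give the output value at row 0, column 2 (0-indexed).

-16

The receptive field on the input at this output position is [14 7 7 / 11 3 1 / 0 20 15]. Elementwise product with the kernel and sum: 14·1 + 7·-1 + 3·-1 + 20·-1.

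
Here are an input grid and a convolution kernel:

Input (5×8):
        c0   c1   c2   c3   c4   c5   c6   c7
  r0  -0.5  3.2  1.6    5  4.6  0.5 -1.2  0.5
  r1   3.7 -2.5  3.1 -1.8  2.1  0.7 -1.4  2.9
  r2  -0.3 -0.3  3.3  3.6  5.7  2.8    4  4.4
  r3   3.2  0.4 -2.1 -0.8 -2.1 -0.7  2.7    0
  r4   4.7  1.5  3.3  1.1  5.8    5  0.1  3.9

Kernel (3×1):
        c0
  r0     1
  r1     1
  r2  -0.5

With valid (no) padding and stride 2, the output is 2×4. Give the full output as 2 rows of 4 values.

Output[0,0]: The receptive field on the input at this output position is [-0.5 / 3.7 / -0.3]. Elementwise product with the kernel and sum: -0.5·1 + 3.7·1 + -0.3·-0.5.
Output[0,1]: The receptive field on the input at this output position is [1.6 / 3.1 / 3.3]. Elementwise product with the kernel and sum: 1.6·1 + 3.1·1 + 3.3·-0.5.

3.35 3.05 3.85 -4.6
0.55 -0.45 0.7 6.65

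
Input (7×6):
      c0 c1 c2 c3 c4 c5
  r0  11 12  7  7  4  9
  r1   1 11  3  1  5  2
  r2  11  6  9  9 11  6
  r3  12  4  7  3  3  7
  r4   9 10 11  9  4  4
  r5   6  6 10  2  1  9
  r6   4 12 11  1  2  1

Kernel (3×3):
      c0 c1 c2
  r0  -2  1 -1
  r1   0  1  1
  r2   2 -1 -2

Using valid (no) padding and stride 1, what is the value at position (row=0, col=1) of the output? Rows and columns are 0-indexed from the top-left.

-35

The receptive field on the input at this output position is [12 7 7 / 11 3 1 / 6 9 9]. Elementwise product with the kernel and sum: 12·-2 + 7·1 + 7·-1 + 3·1 + 1·1 + 6·2 + 9·-1 + 9·-2.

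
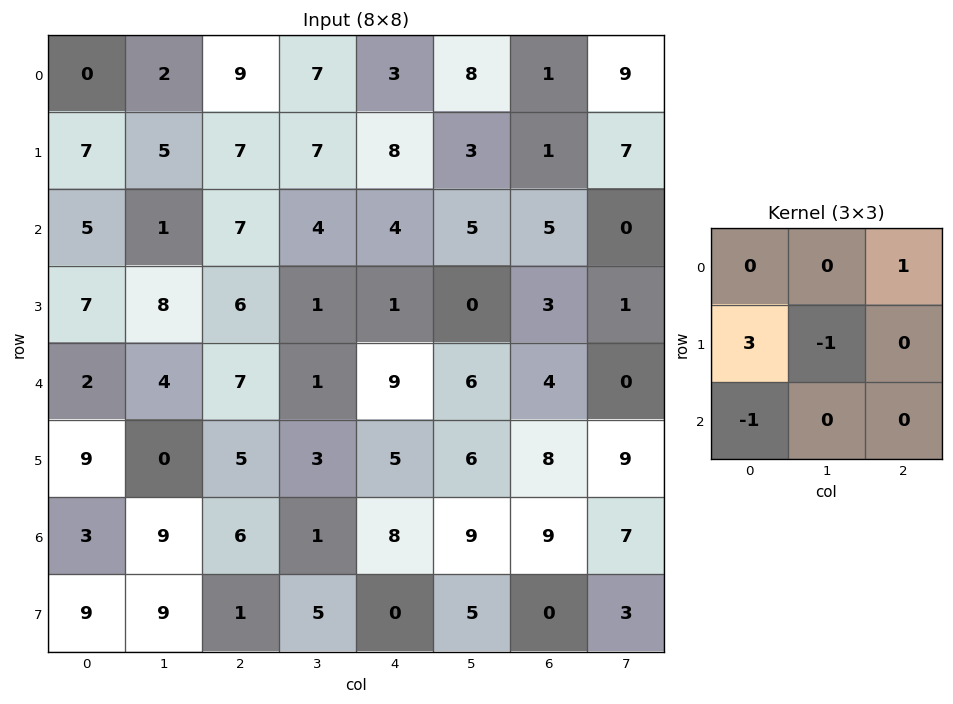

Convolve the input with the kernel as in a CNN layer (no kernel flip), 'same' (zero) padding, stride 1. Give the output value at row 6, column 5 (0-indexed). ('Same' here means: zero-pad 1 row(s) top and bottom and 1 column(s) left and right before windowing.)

23

The receptive field on the zero-padded input at this output position is [5 6 8 / 8 9 9 / 0 5 0]. Elementwise product with the kernel and sum: 8·1 + 8·3 + 9·-1 + 0·-1.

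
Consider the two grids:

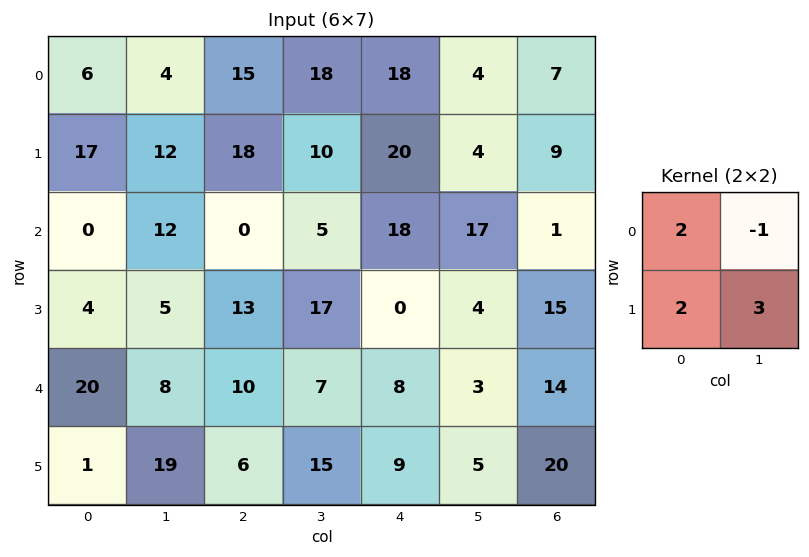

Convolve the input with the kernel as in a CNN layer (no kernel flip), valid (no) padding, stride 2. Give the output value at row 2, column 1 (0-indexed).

The receptive field on the input at this output position is [10 7 / 6 15]. Elementwise product with the kernel and sum: 10·2 + 7·-1 + 6·2 + 15·3.

70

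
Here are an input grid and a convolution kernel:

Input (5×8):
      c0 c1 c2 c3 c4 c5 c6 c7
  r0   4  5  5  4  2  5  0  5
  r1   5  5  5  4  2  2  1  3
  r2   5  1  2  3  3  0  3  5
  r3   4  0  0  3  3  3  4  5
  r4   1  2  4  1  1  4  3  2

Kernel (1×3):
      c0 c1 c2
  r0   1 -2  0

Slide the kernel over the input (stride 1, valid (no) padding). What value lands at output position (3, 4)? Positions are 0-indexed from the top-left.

The receptive field on the input at this output position is [3 3 4]. Elementwise product with the kernel and sum: 3·1 + 3·-2.

-3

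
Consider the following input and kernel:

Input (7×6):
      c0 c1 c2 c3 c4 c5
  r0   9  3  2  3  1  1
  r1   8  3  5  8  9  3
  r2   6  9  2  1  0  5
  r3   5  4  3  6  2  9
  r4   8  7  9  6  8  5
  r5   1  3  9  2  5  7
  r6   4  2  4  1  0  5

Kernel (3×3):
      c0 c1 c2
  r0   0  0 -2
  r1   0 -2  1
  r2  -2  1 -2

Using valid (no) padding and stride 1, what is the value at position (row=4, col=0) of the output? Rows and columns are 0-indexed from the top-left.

The receptive field on the input at this output position is [8 7 9 / 1 3 9 / 4 2 4]. Elementwise product with the kernel and sum: 9·-2 + 3·-2 + 9·1 + 4·-2 + 2·1 + 4·-2.

-29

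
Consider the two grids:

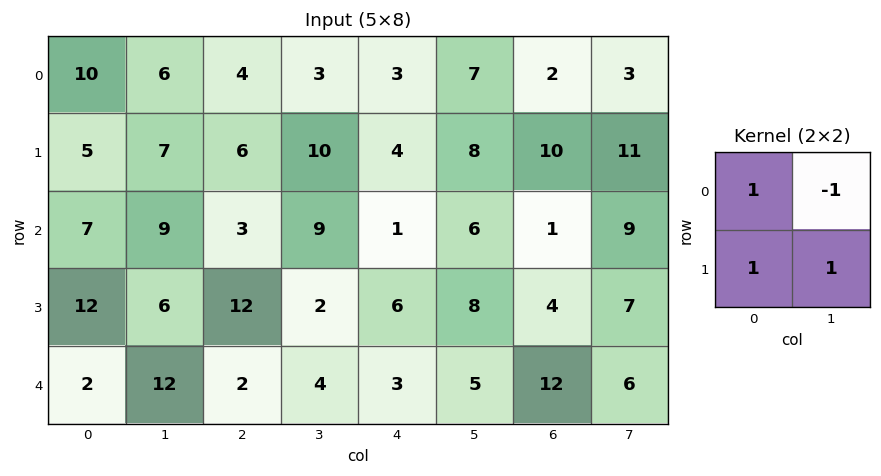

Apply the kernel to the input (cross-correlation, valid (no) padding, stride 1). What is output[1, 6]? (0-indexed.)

9

The receptive field on the input at this output position is [10 11 / 1 9]. Elementwise product with the kernel and sum: 10·1 + 11·-1 + 1·1 + 9·1.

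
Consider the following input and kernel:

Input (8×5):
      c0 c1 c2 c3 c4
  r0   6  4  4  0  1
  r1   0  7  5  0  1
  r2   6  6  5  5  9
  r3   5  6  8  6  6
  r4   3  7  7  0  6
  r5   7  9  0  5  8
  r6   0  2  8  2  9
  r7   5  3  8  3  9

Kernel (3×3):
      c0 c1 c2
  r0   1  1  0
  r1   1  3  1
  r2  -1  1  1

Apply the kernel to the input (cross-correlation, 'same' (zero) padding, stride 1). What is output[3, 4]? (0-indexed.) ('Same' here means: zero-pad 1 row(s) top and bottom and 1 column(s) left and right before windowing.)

The receptive field on the zero-padded input at this output position is [5 9 0 / 6 6 0 / 0 6 0]. Elementwise product with the kernel and sum: 5·1 + 9·1 + 6·1 + 6·3 + 0·1 + 0·-1 + 6·1 + 0·1.

44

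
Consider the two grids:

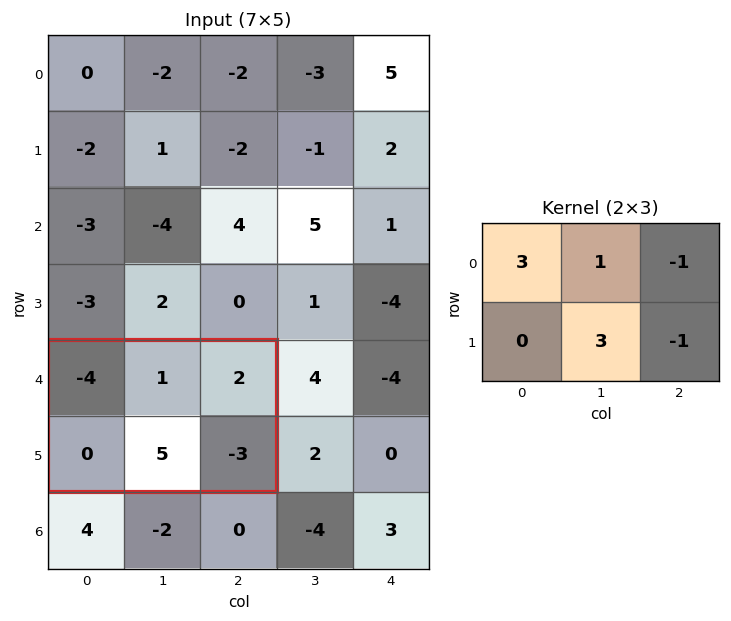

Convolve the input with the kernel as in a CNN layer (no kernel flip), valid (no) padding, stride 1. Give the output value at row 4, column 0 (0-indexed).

The receptive field on the input at this output position is [-4 1 2 / 0 5 -3]. Elementwise product with the kernel and sum: -4·3 + 1·1 + 2·-1 + 5·3 + -3·-1.

5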